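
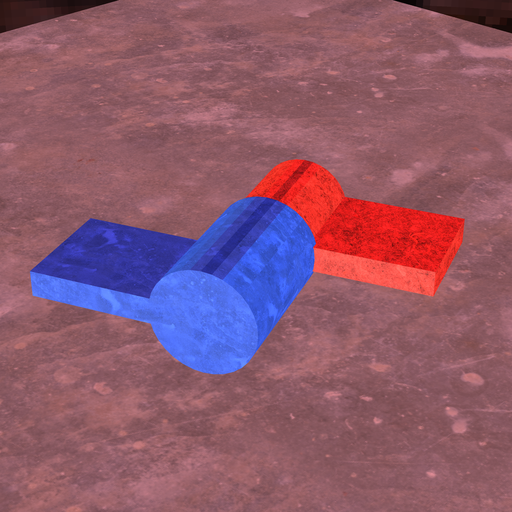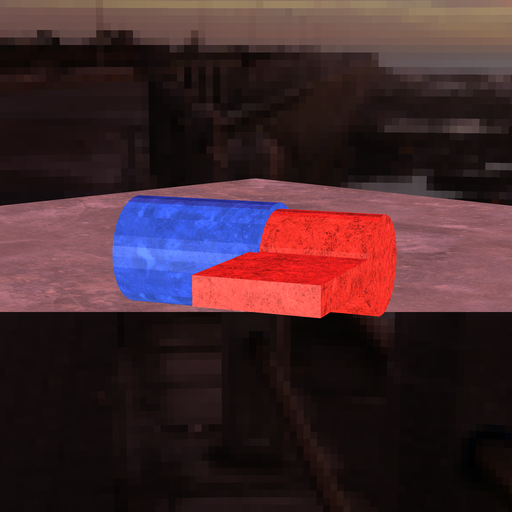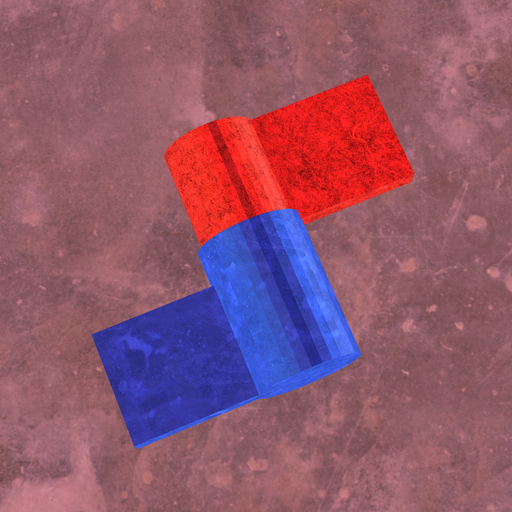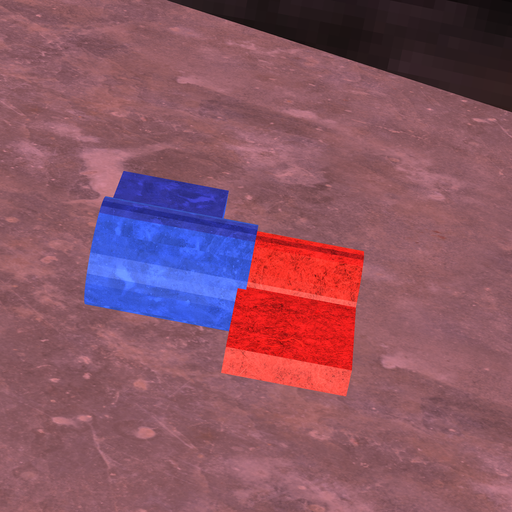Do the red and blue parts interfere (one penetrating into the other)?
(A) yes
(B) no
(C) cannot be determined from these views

(A) yes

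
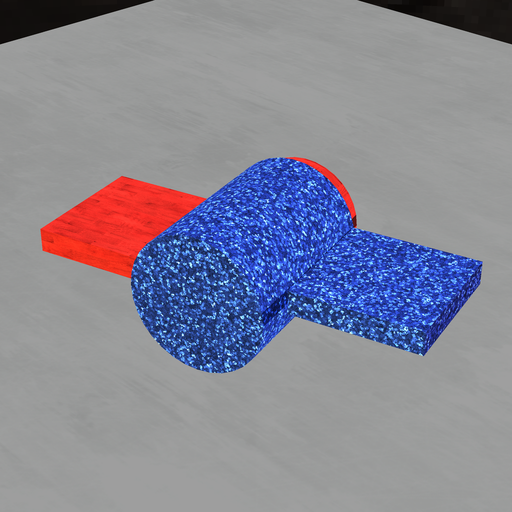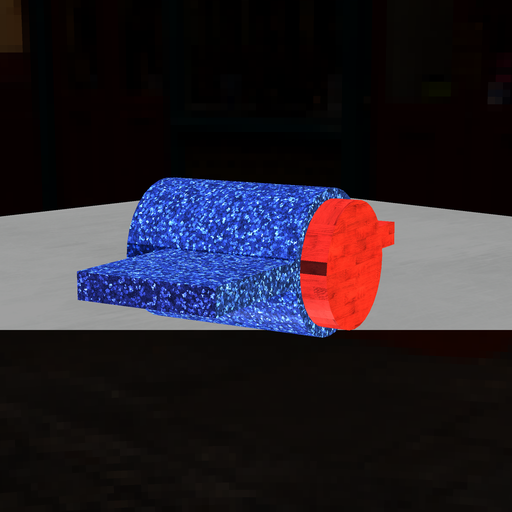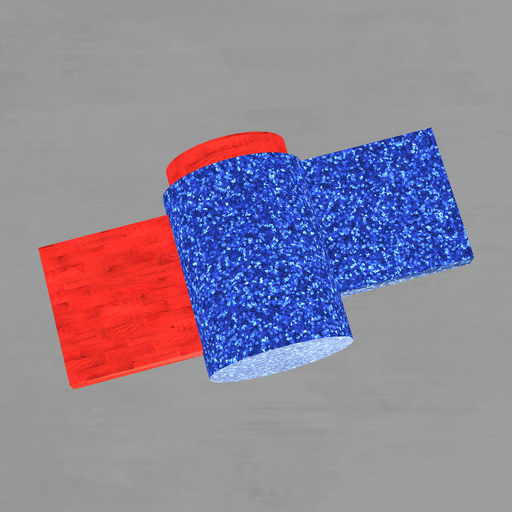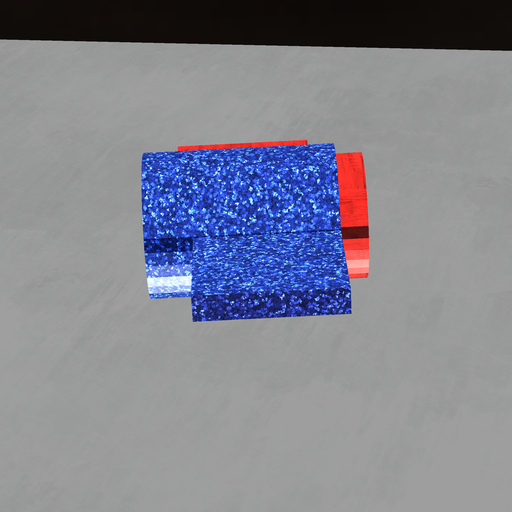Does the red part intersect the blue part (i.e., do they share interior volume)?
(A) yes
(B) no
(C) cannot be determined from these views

(A) yes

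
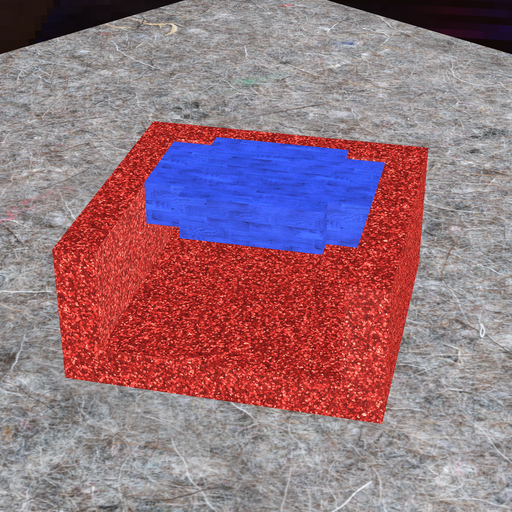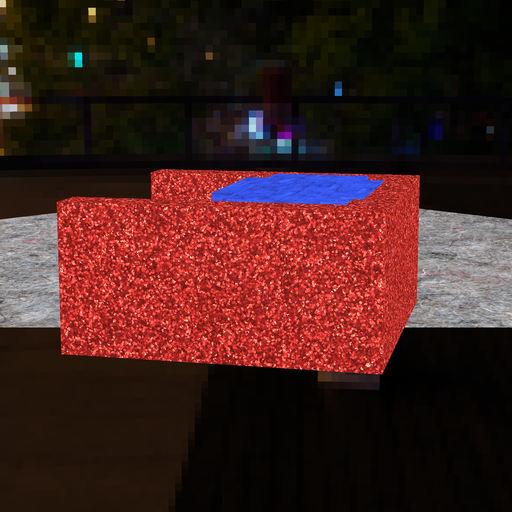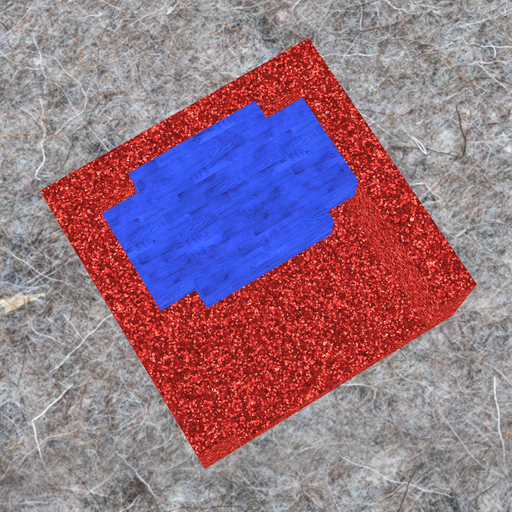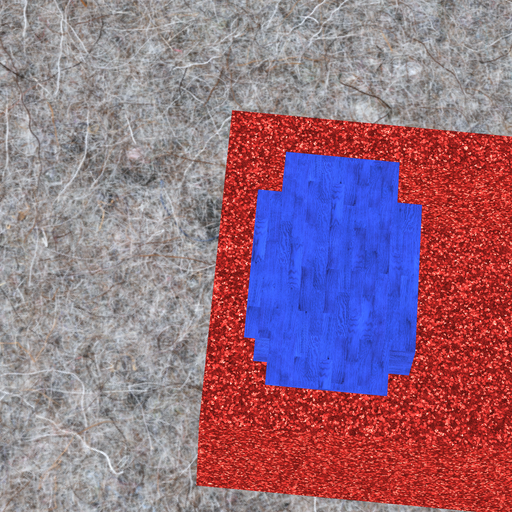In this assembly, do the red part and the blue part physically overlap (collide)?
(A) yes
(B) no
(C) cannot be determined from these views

(A) yes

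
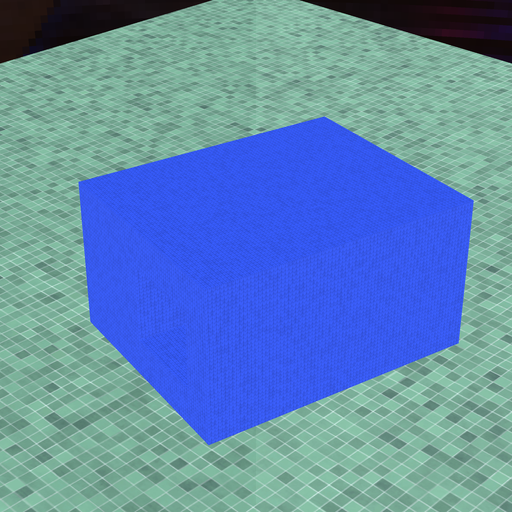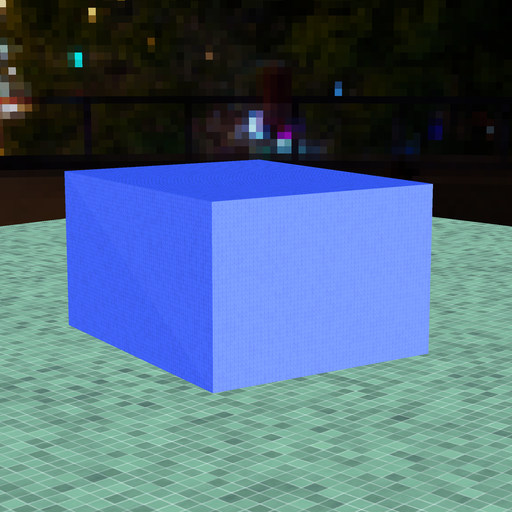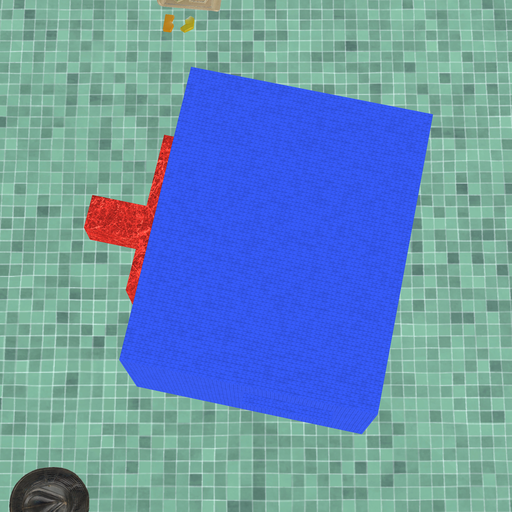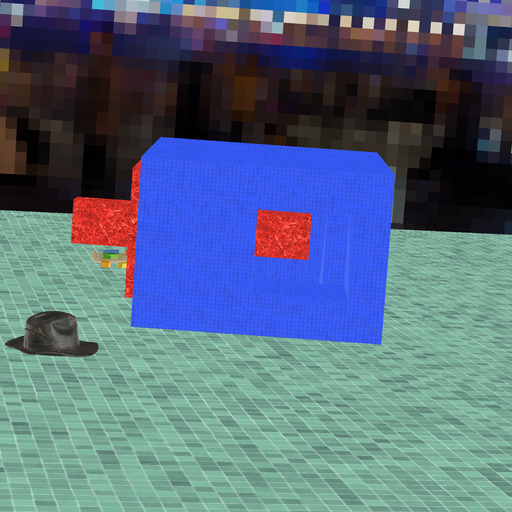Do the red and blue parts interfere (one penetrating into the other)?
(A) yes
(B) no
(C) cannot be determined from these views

(B) no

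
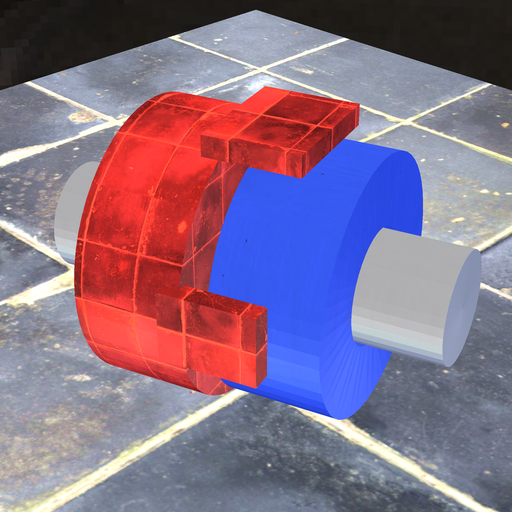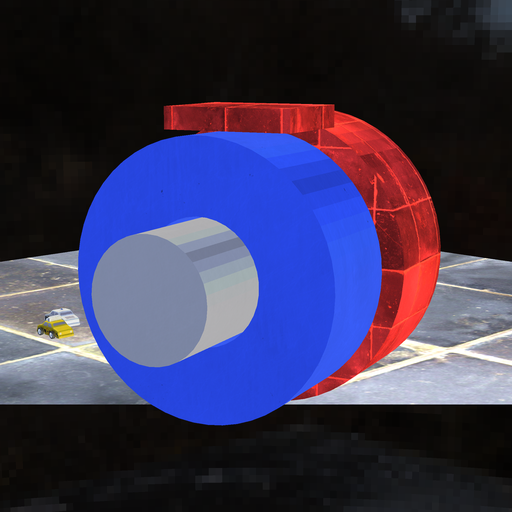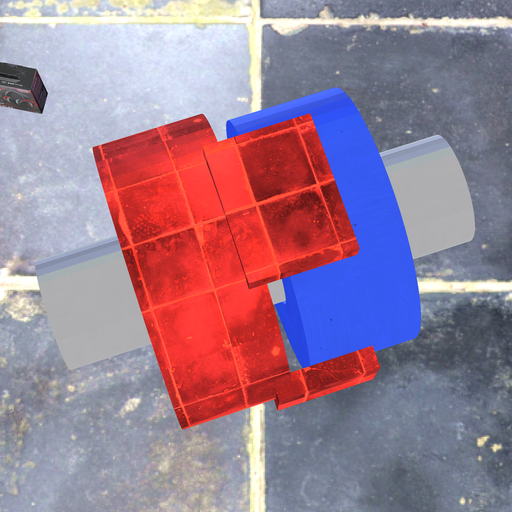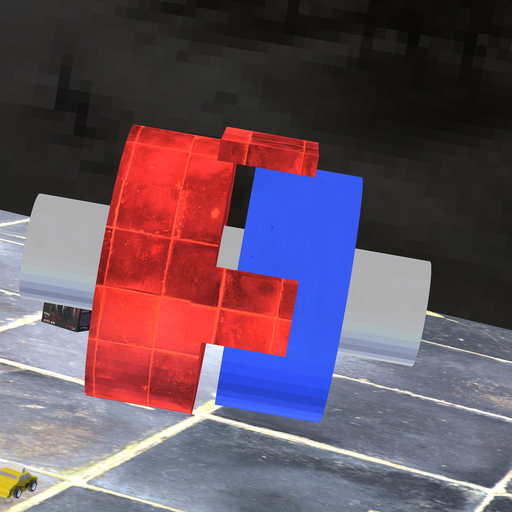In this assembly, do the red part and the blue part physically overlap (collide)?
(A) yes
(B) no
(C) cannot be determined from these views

(B) no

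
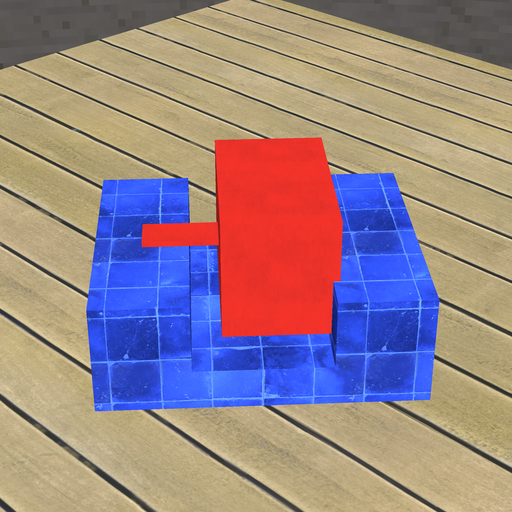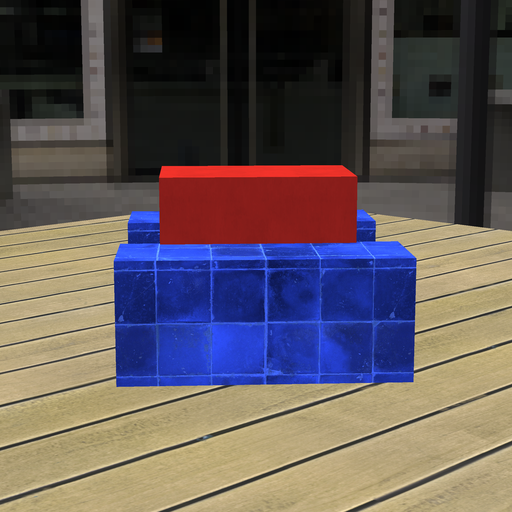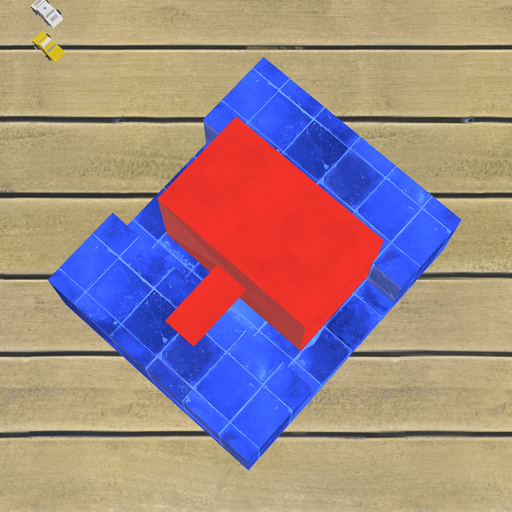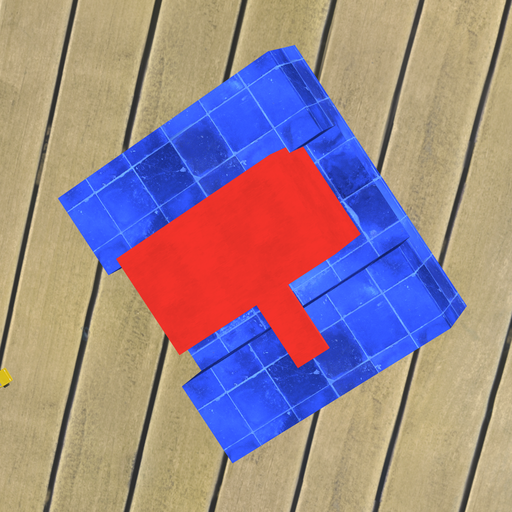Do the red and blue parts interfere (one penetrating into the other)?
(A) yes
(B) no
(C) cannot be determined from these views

(A) yes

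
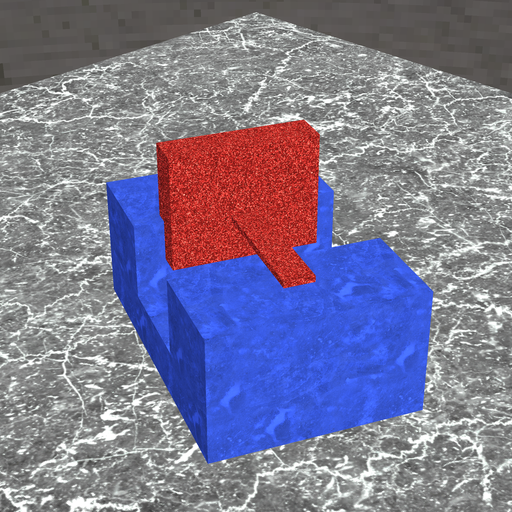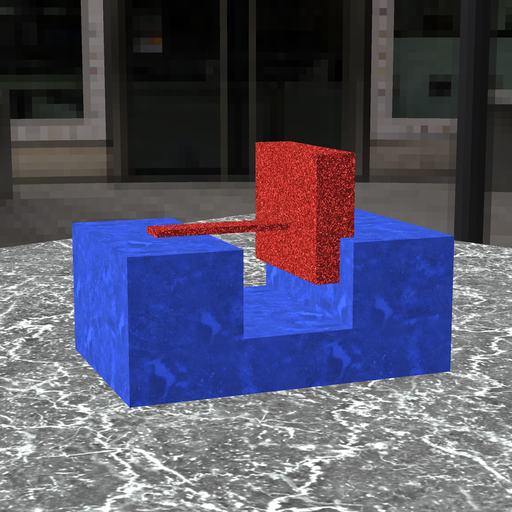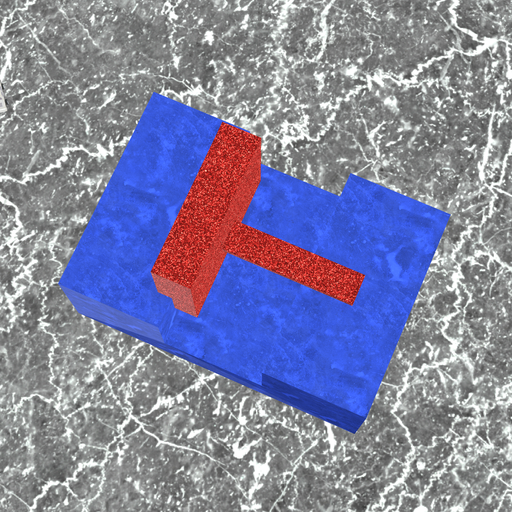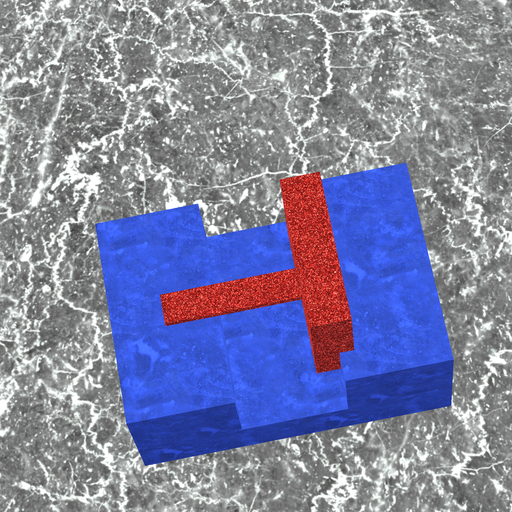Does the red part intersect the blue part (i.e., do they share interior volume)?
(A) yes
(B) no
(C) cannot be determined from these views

(A) yes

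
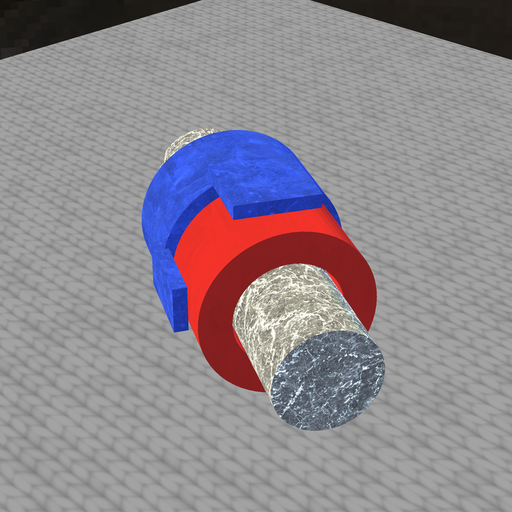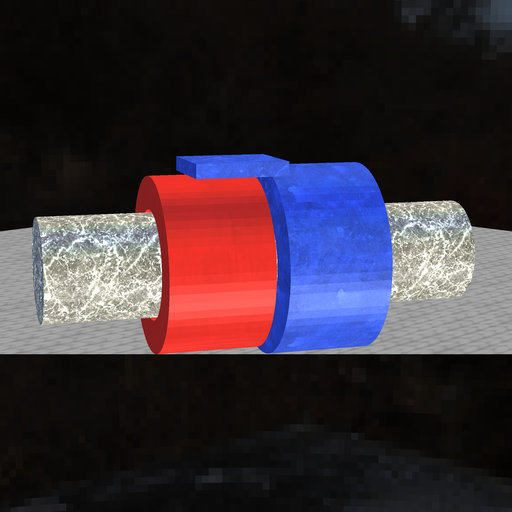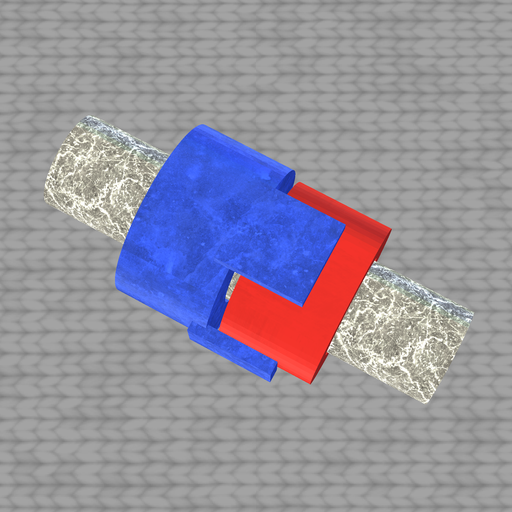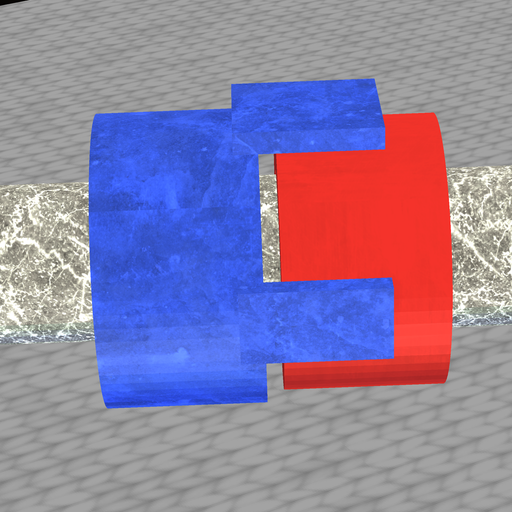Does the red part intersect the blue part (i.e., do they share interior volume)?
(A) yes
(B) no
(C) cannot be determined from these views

(B) no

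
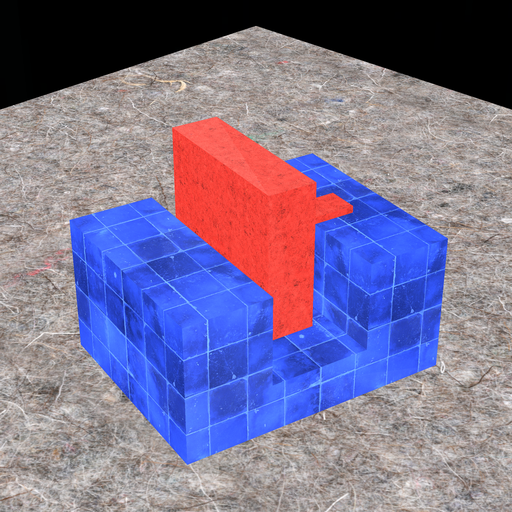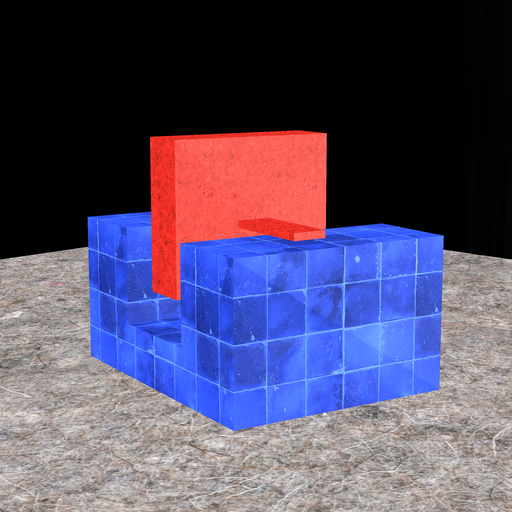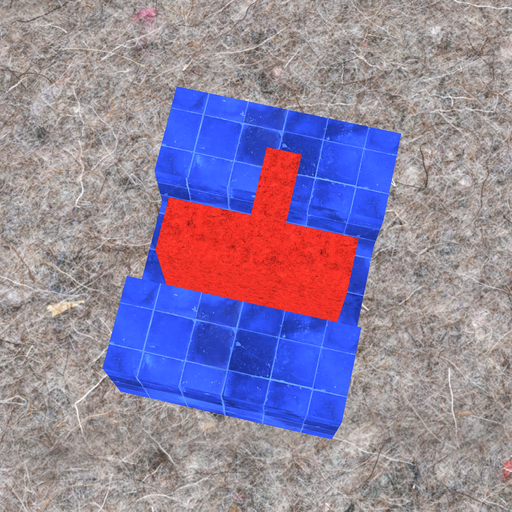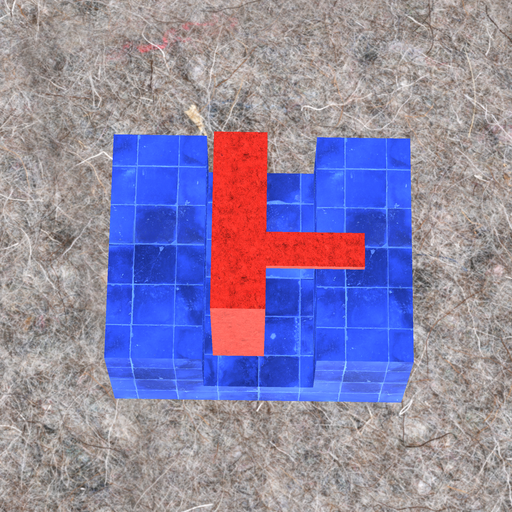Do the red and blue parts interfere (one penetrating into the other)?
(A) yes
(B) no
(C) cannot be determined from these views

(B) no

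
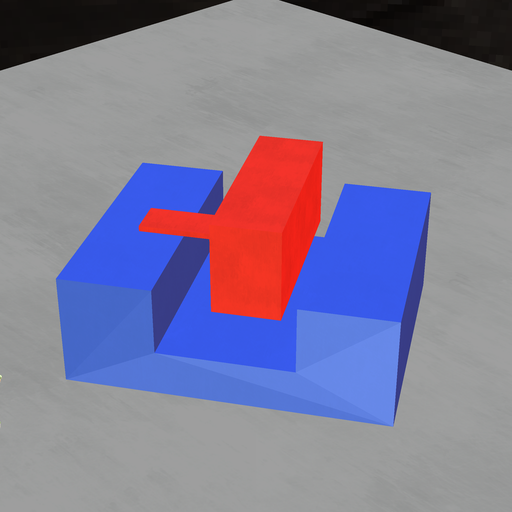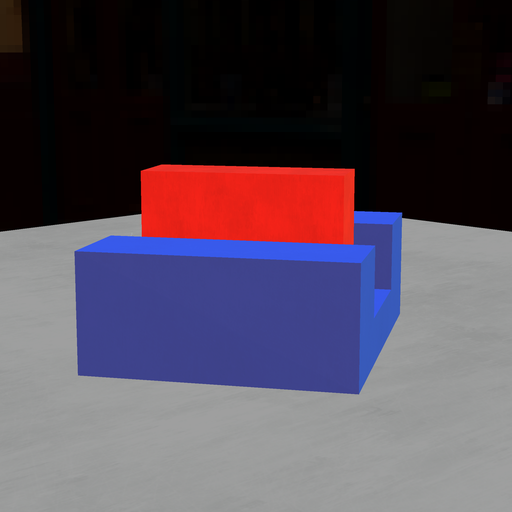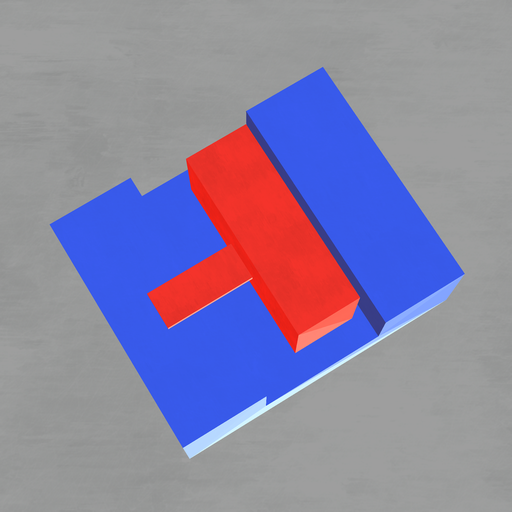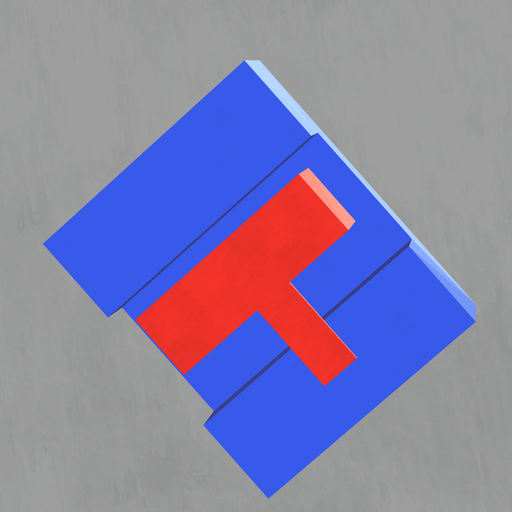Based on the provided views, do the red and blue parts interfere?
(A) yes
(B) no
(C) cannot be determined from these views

(B) no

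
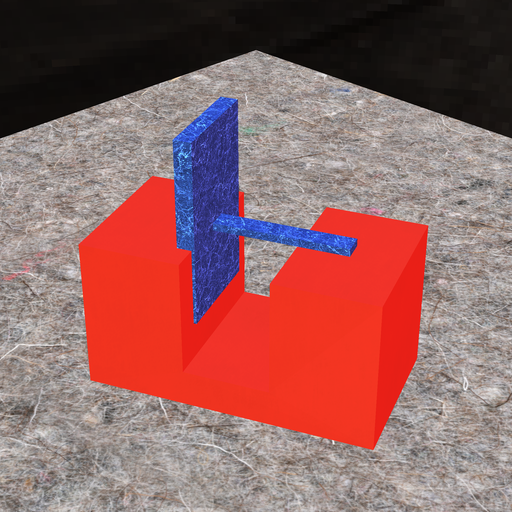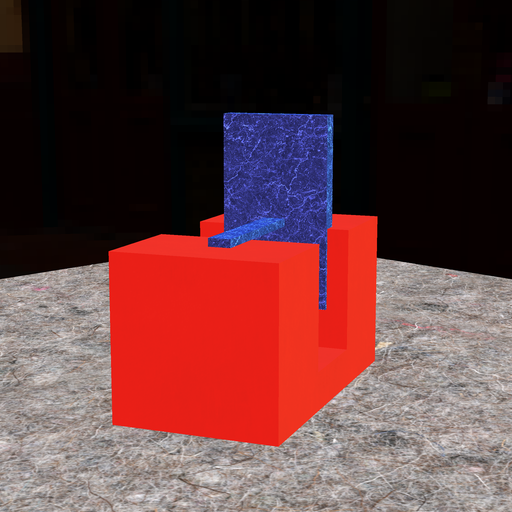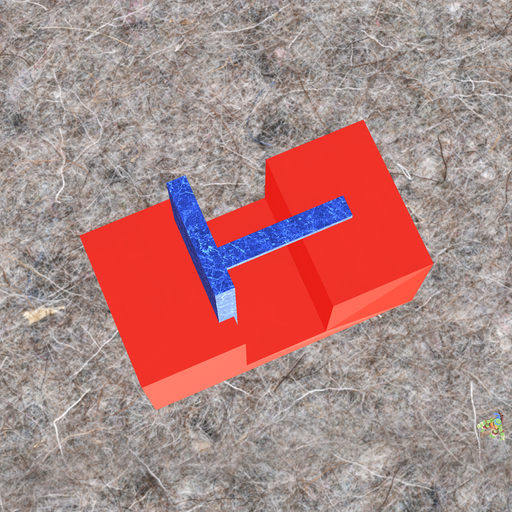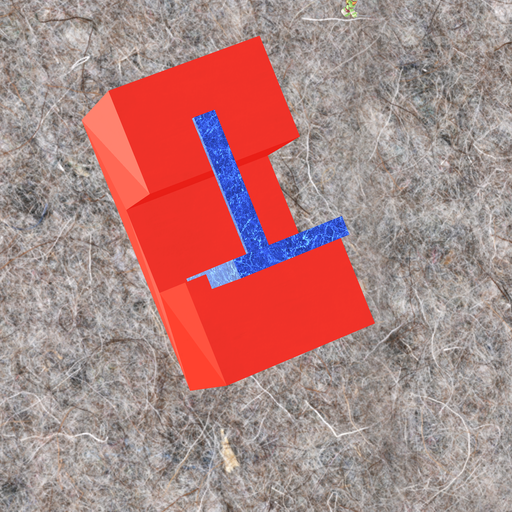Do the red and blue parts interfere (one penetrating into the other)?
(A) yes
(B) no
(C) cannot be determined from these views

(A) yes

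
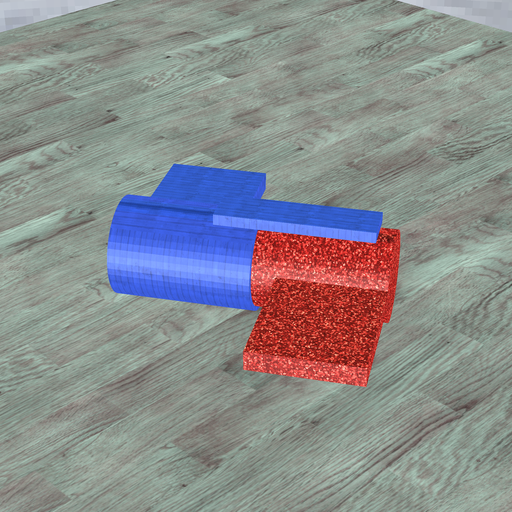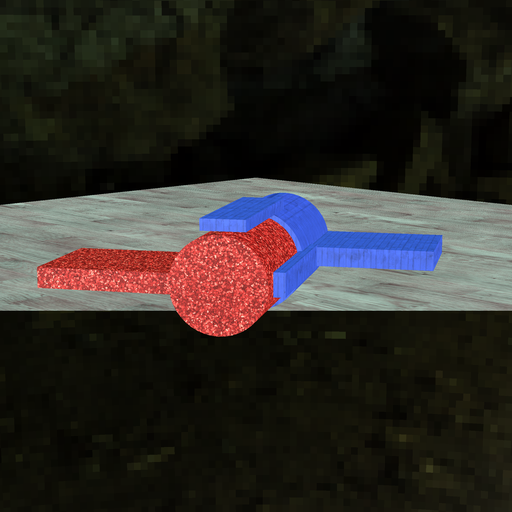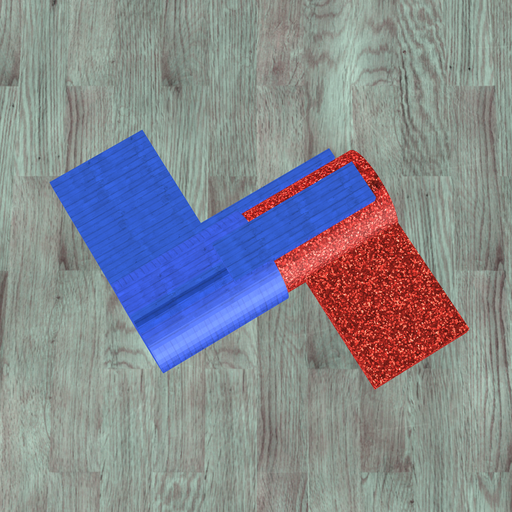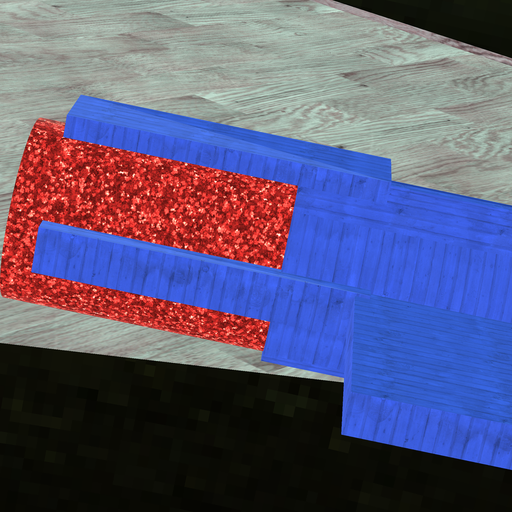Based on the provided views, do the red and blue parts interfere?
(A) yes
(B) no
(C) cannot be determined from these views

(A) yes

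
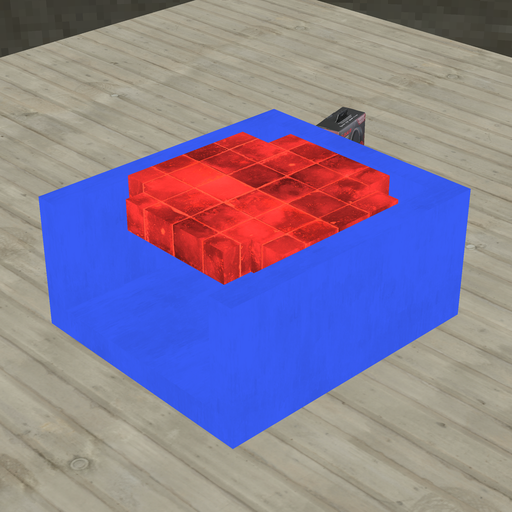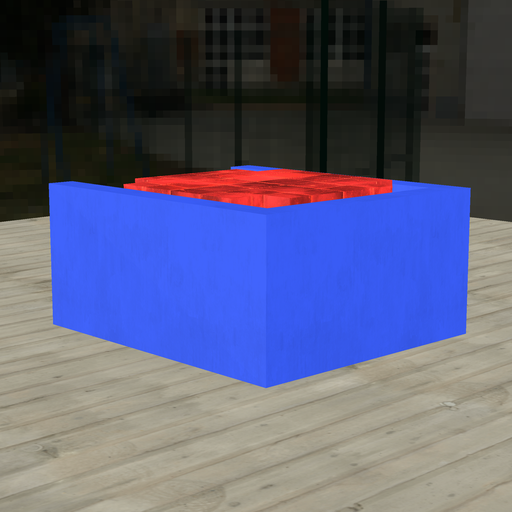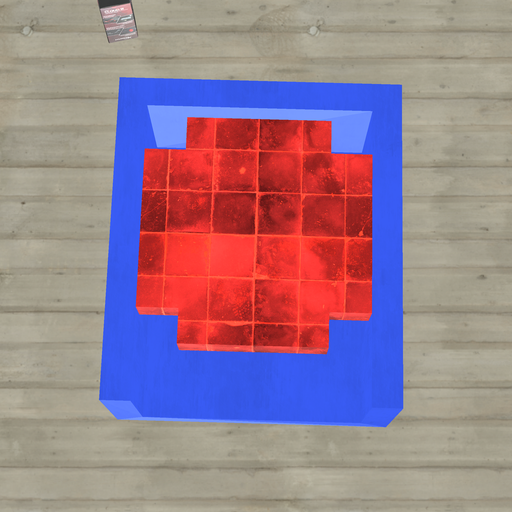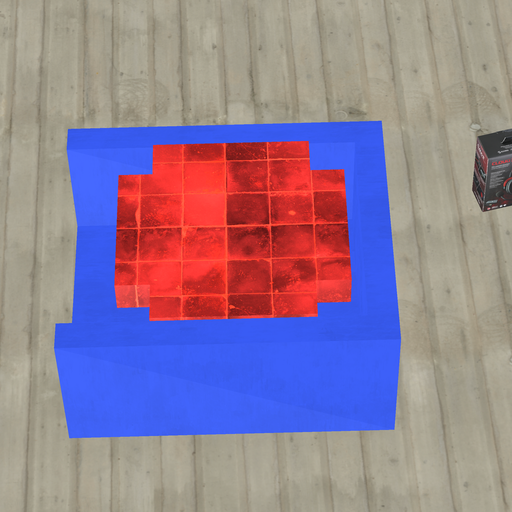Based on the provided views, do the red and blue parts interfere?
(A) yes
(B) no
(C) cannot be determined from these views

(B) no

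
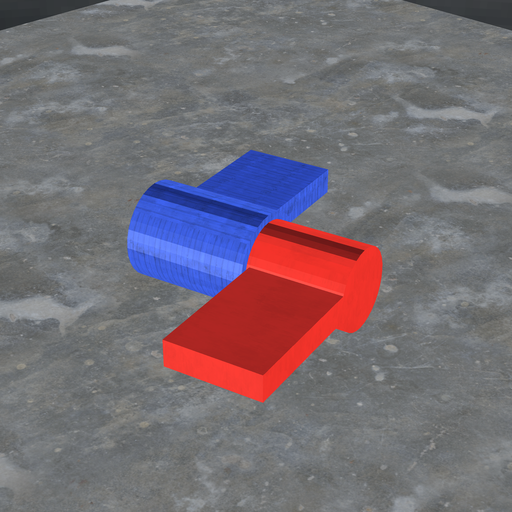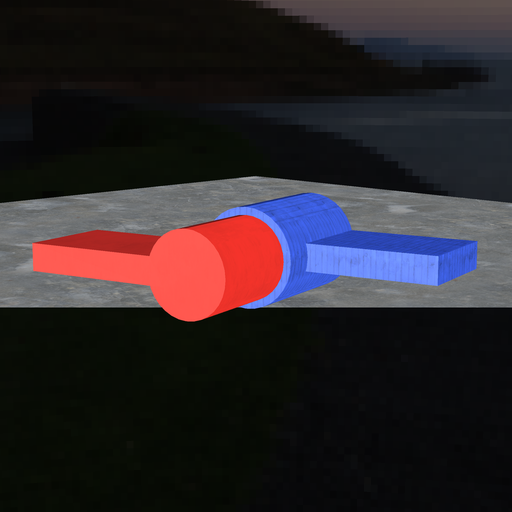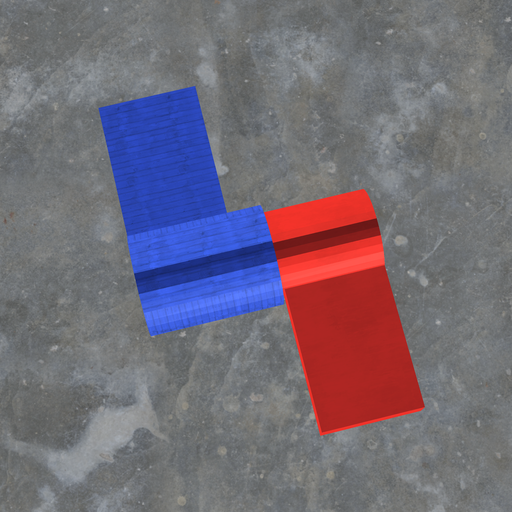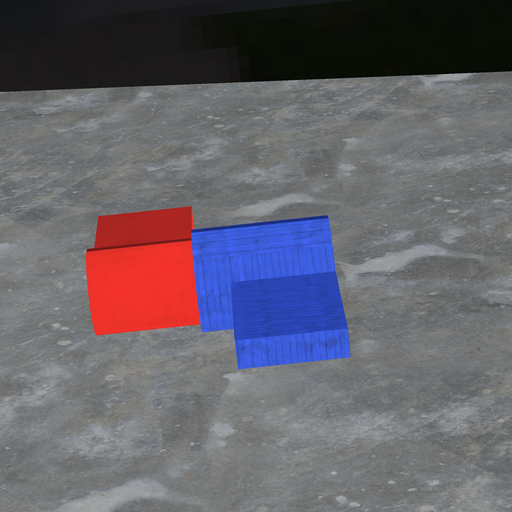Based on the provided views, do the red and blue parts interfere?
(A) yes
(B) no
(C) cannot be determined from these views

(A) yes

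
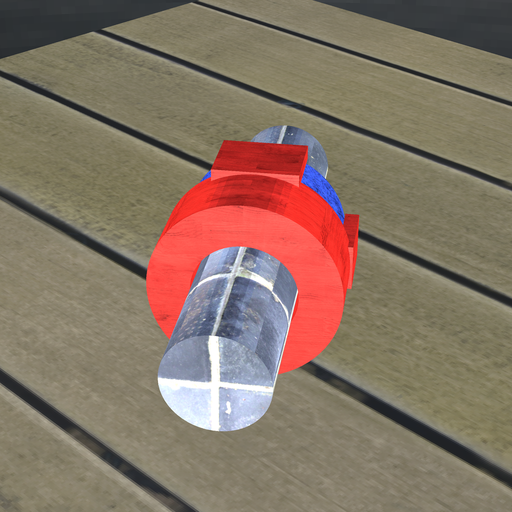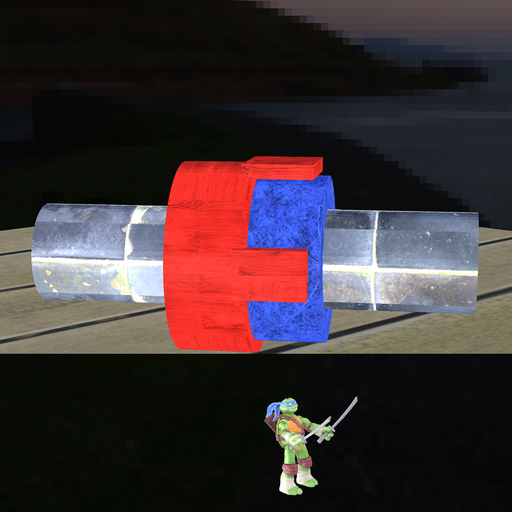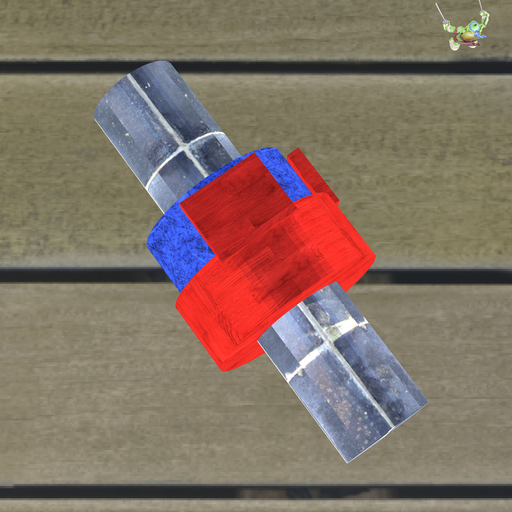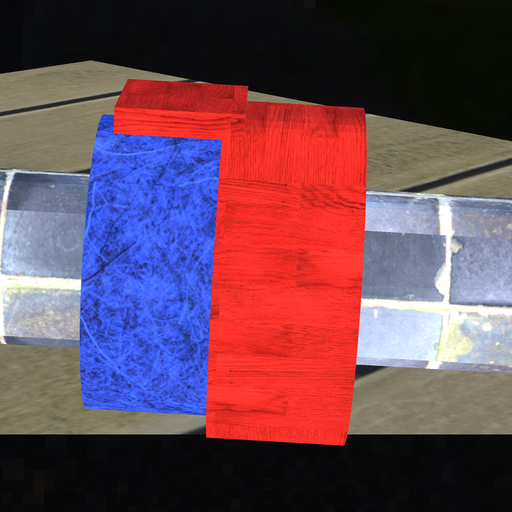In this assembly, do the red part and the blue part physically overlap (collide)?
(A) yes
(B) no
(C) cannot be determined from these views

(A) yes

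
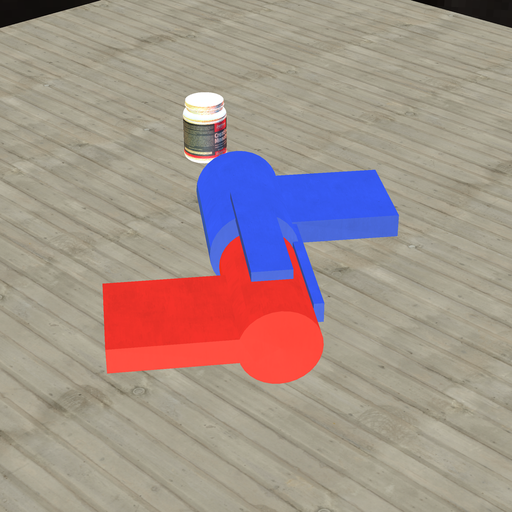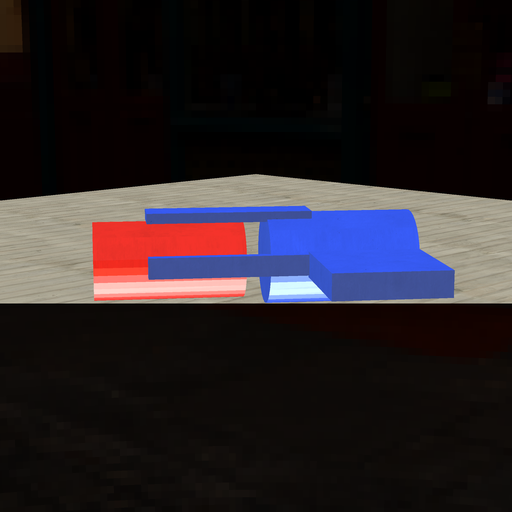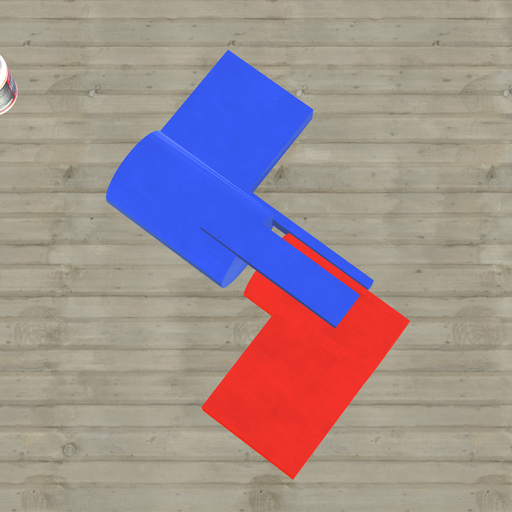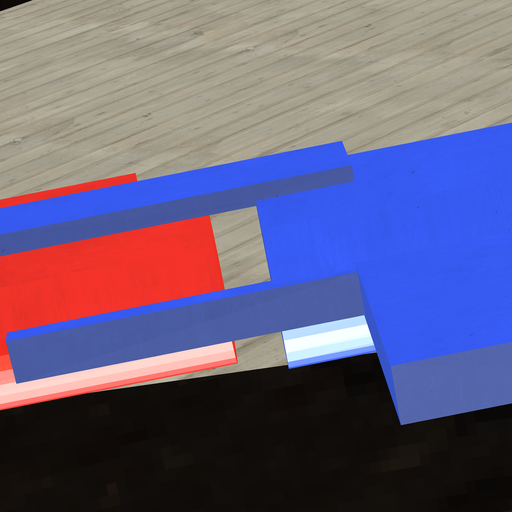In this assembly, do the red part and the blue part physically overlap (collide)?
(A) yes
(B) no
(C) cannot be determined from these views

(B) no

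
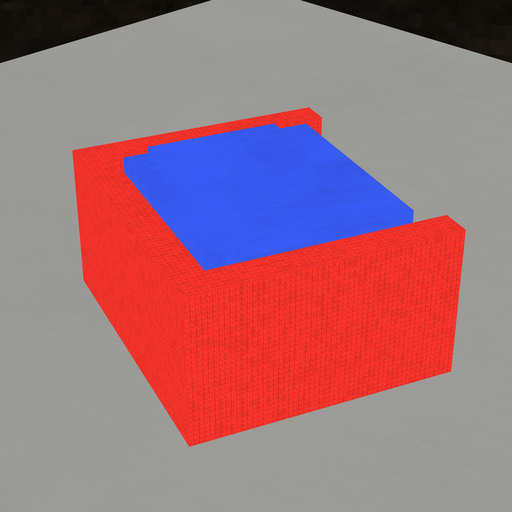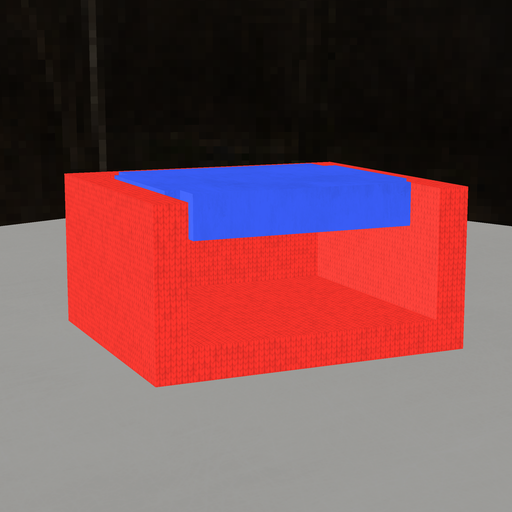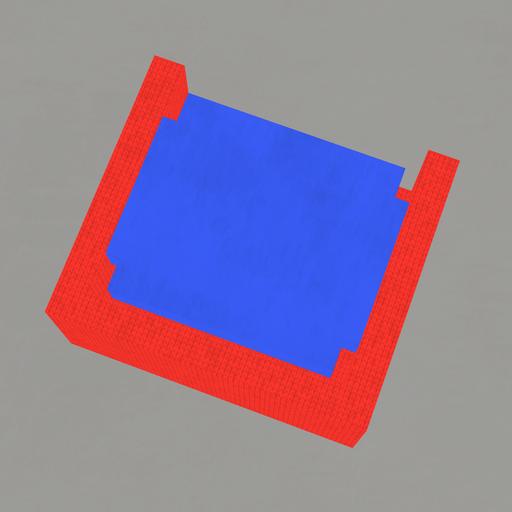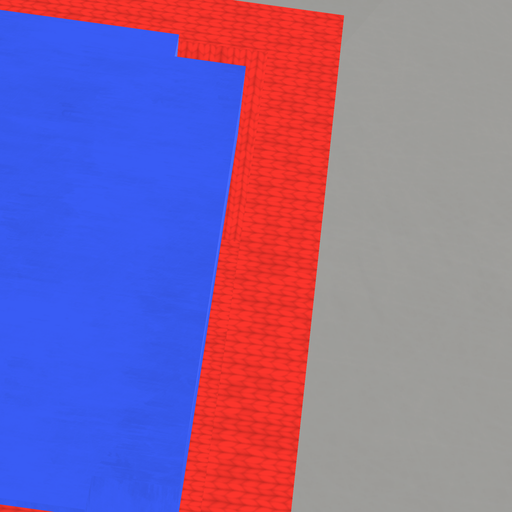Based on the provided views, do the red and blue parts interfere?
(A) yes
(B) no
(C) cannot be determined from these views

(B) no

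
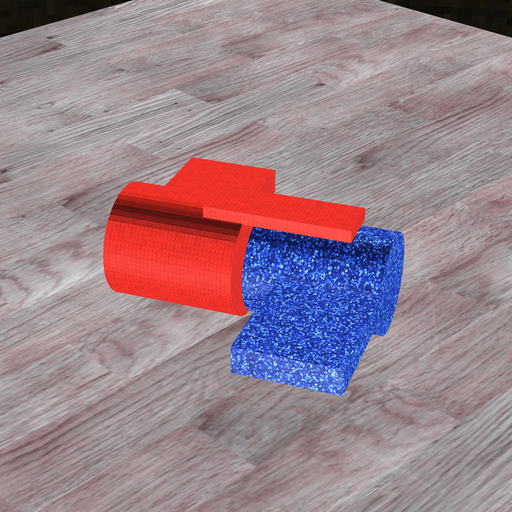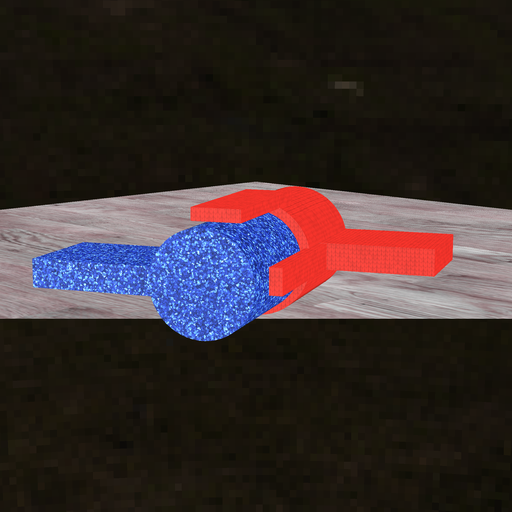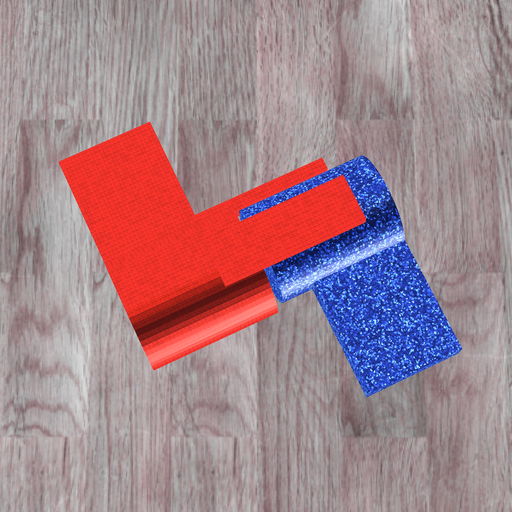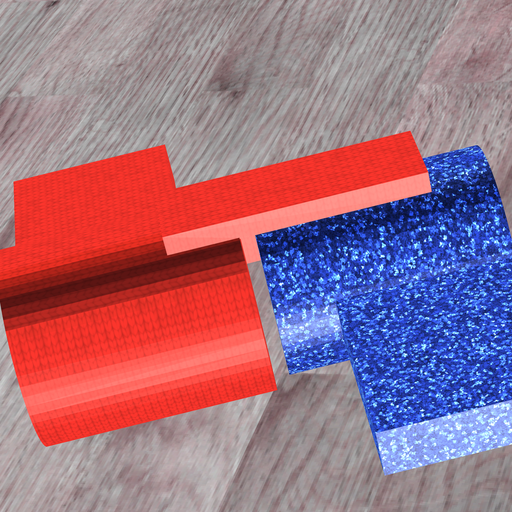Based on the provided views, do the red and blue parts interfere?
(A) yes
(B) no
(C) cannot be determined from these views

(B) no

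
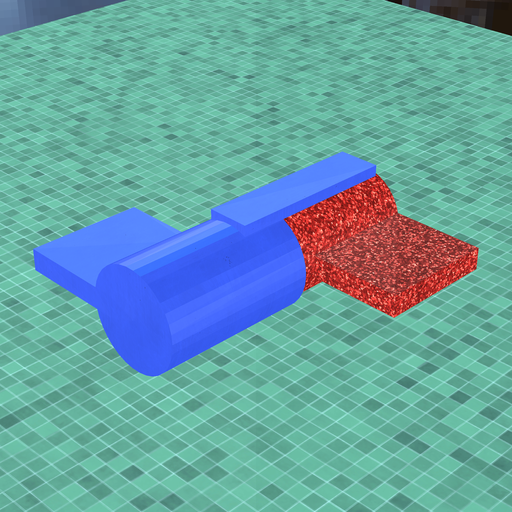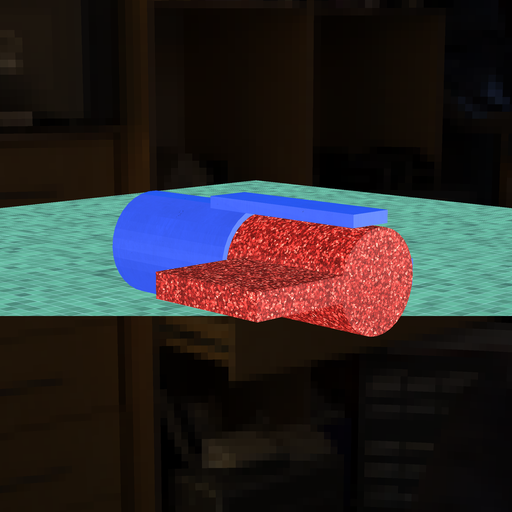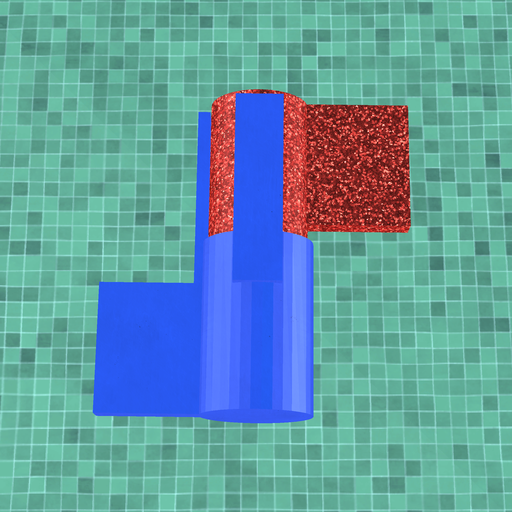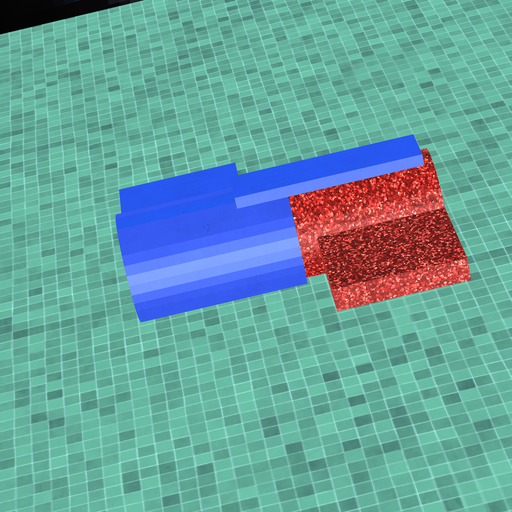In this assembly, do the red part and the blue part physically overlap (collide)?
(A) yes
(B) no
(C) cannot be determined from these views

(A) yes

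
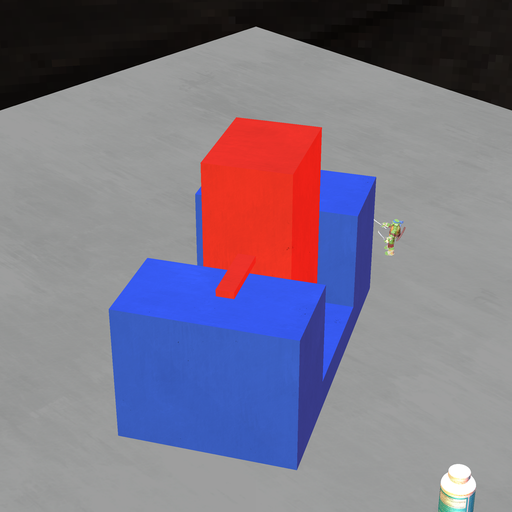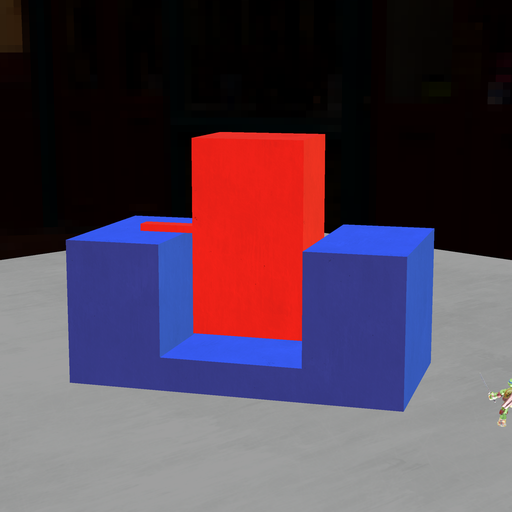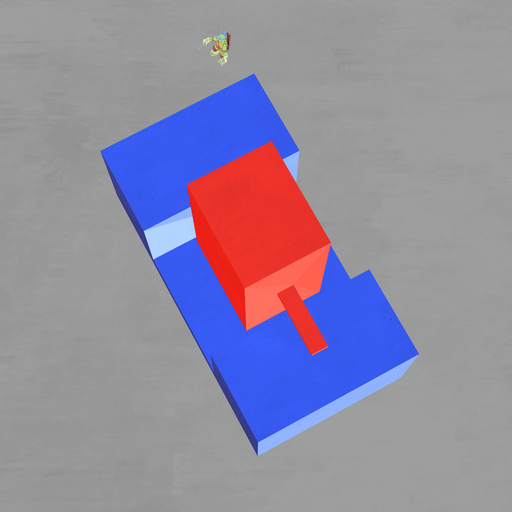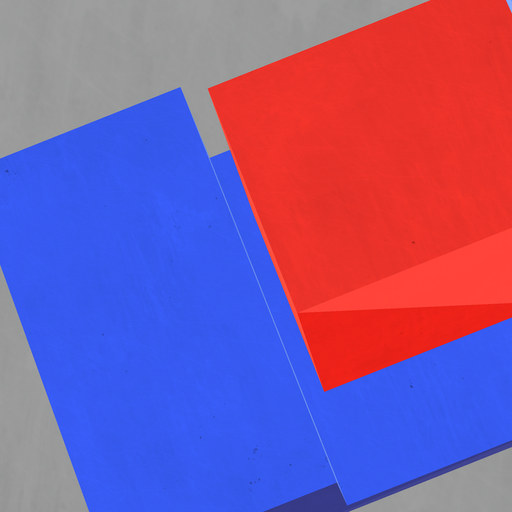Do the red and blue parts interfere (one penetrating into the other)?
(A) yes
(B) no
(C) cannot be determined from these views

(B) no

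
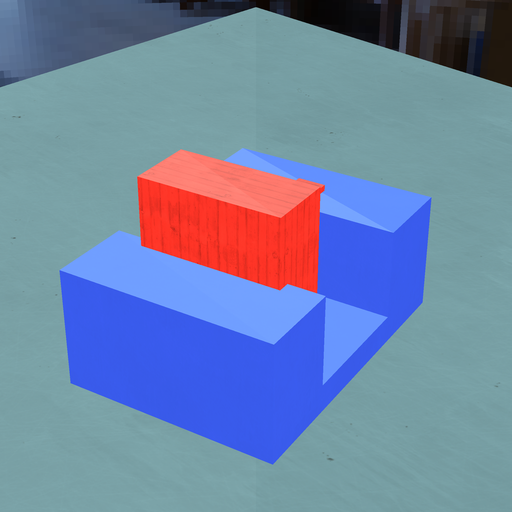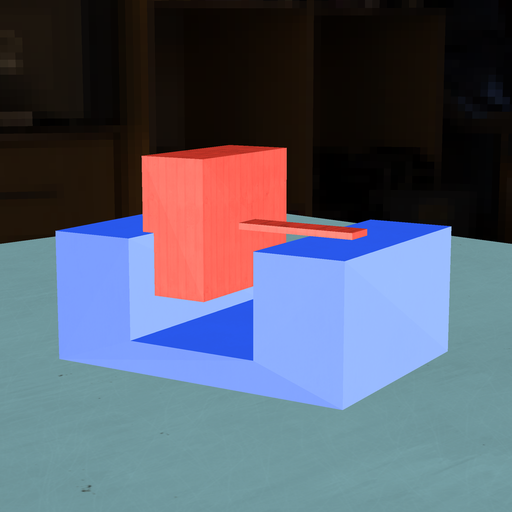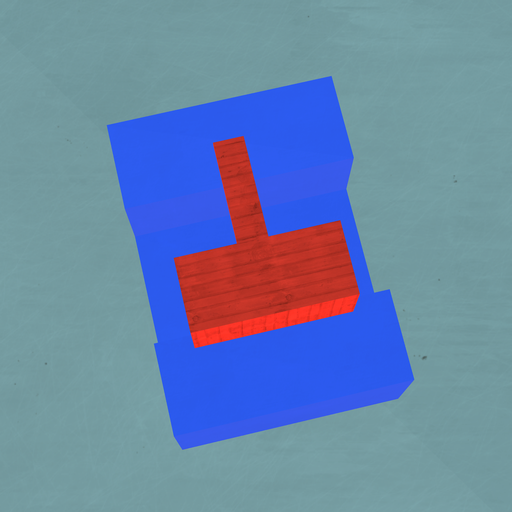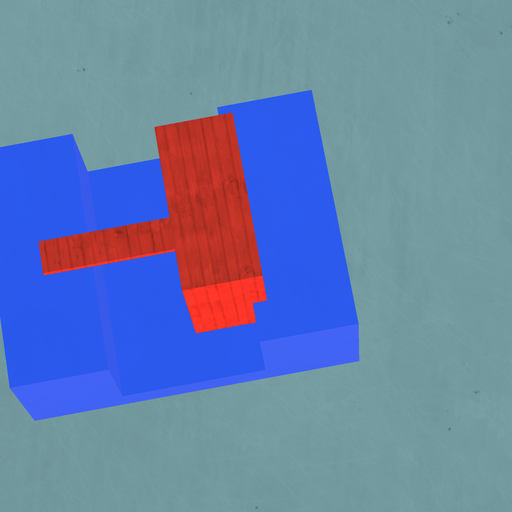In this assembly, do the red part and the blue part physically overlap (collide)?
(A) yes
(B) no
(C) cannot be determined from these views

(A) yes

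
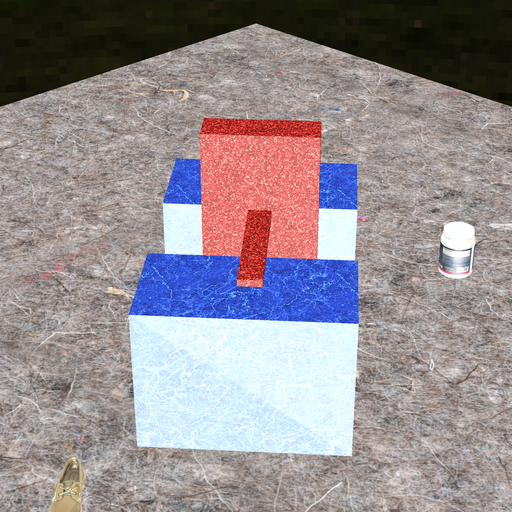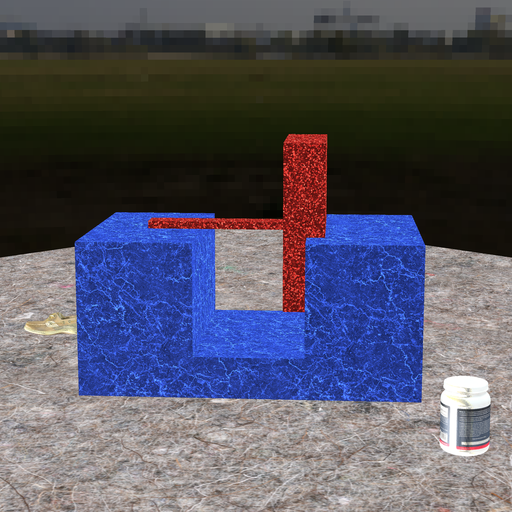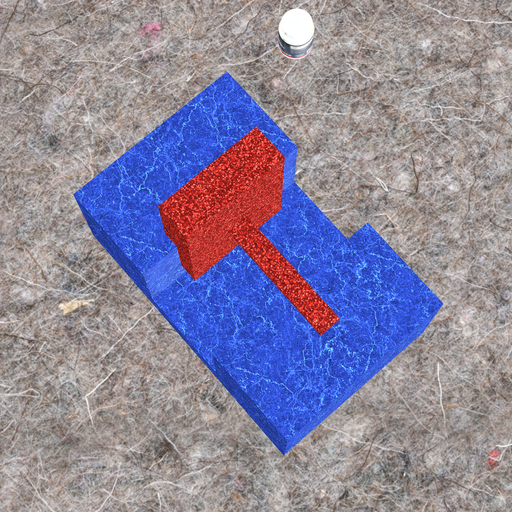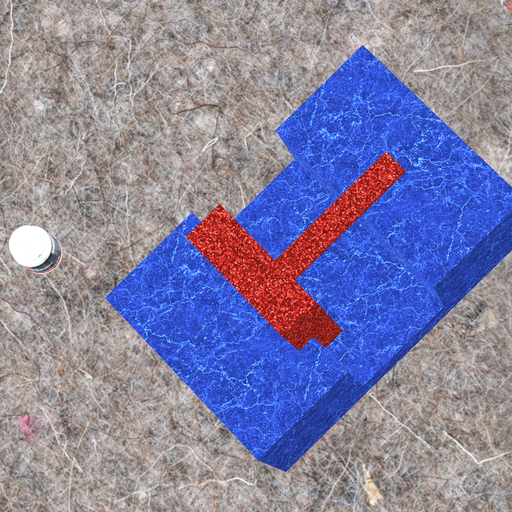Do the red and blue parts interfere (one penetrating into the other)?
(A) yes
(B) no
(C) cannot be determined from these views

(A) yes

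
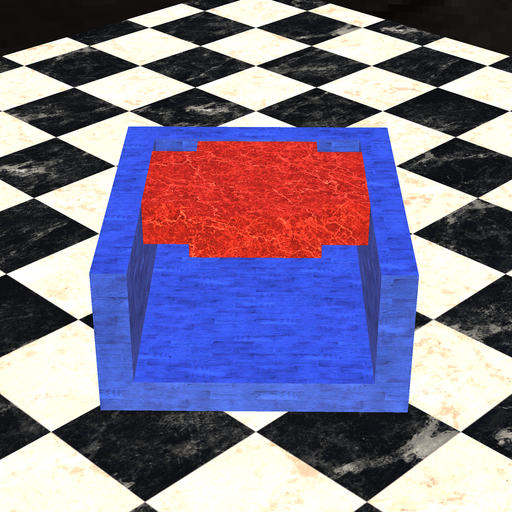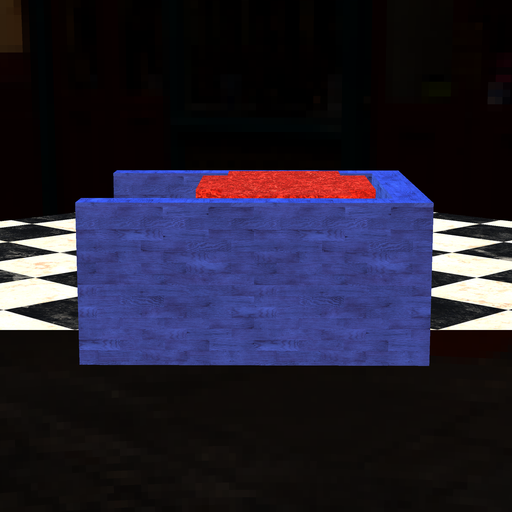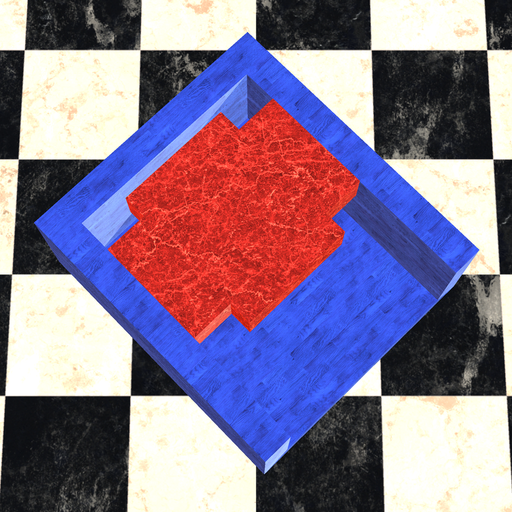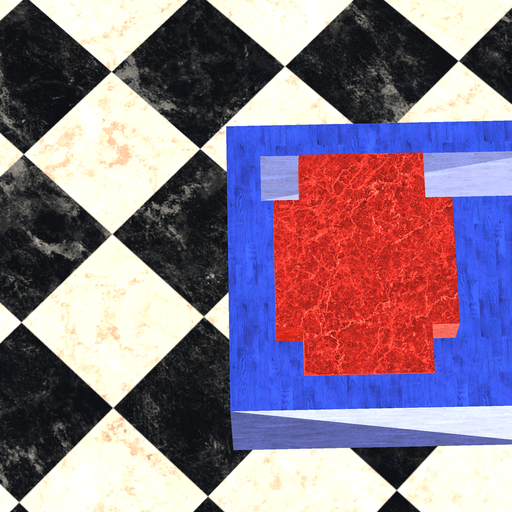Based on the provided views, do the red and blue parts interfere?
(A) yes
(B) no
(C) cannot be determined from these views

(B) no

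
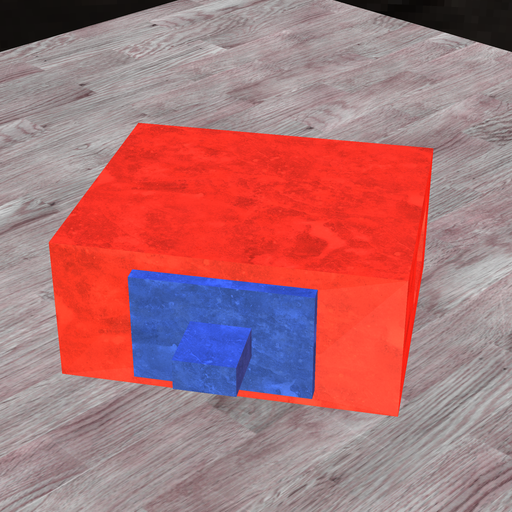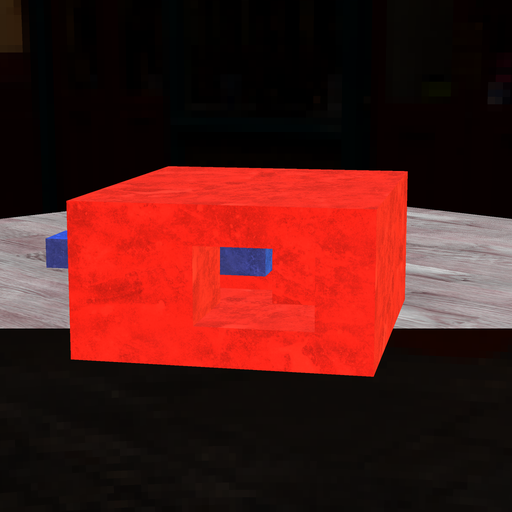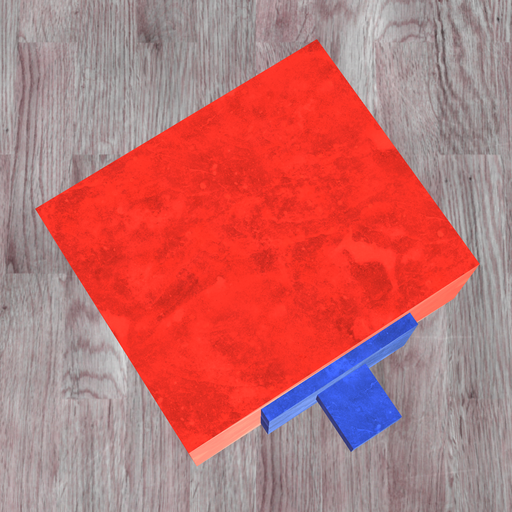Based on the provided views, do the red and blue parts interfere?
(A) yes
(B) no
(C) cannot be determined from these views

(B) no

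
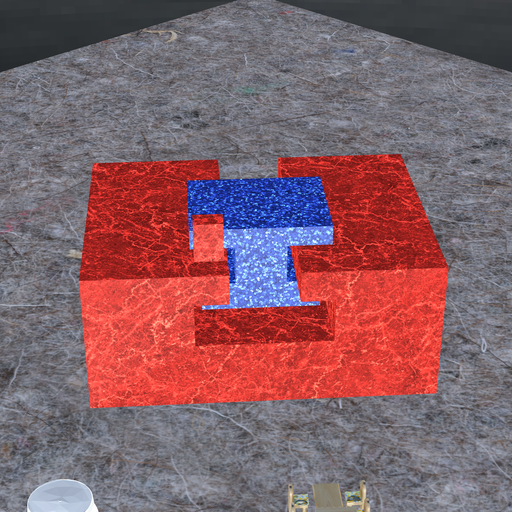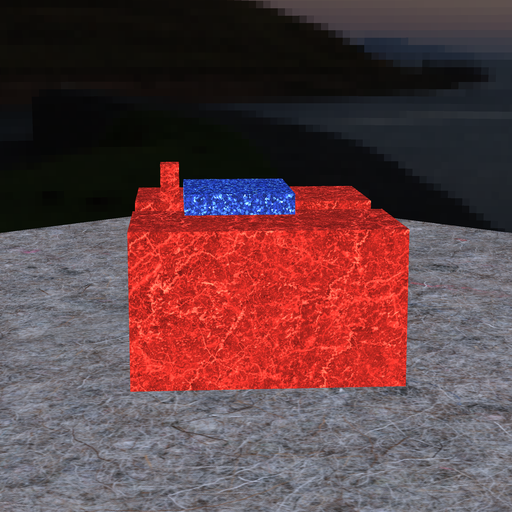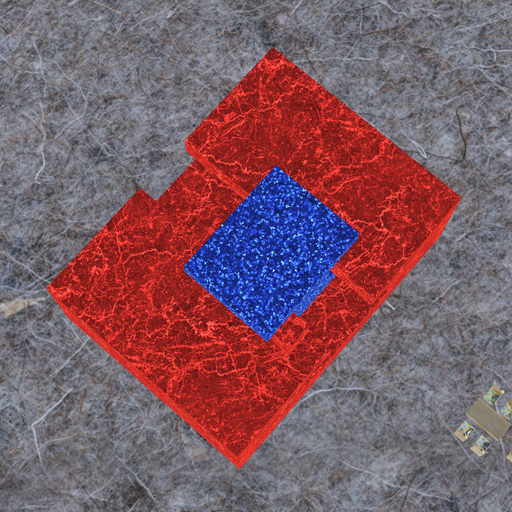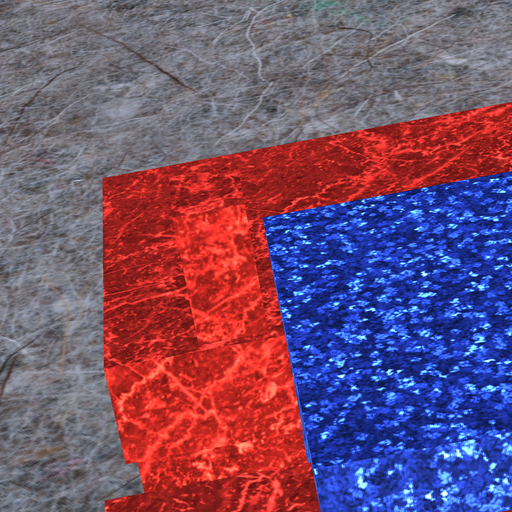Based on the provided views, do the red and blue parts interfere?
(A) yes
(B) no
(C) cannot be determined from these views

(B) no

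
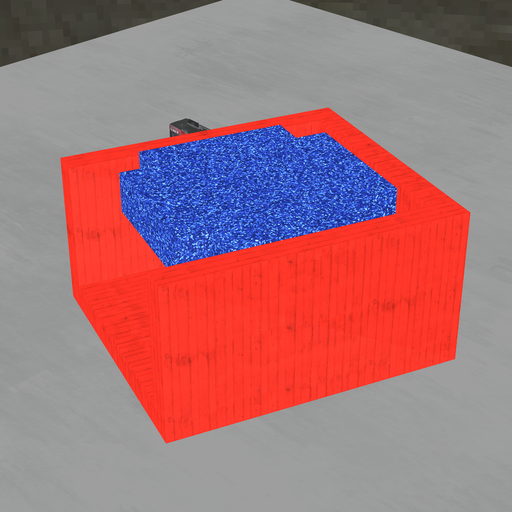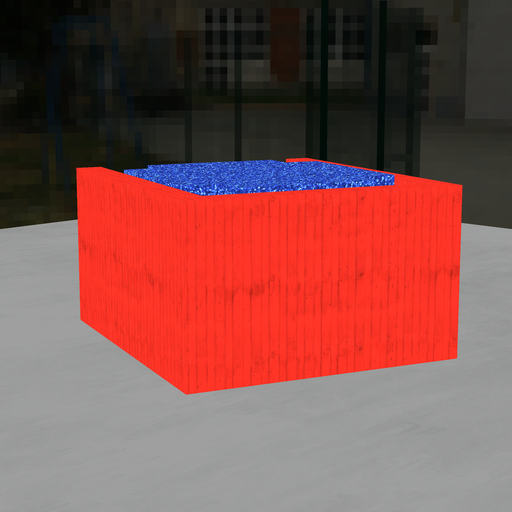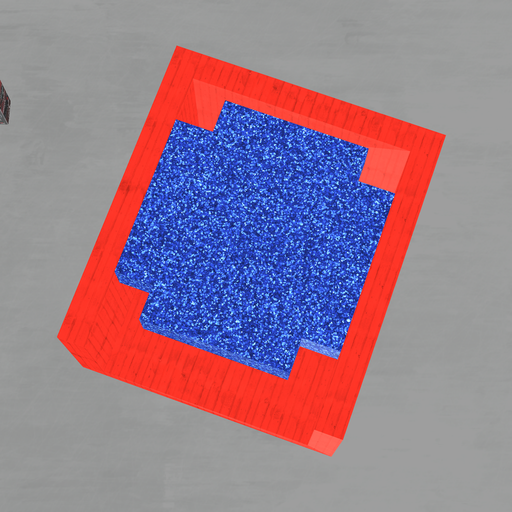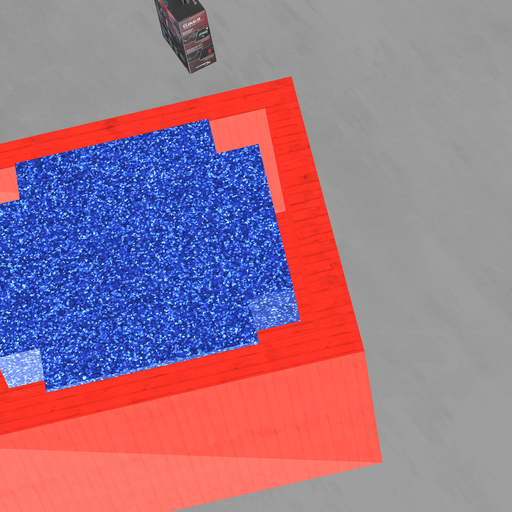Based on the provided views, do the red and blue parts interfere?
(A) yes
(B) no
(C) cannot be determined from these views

(B) no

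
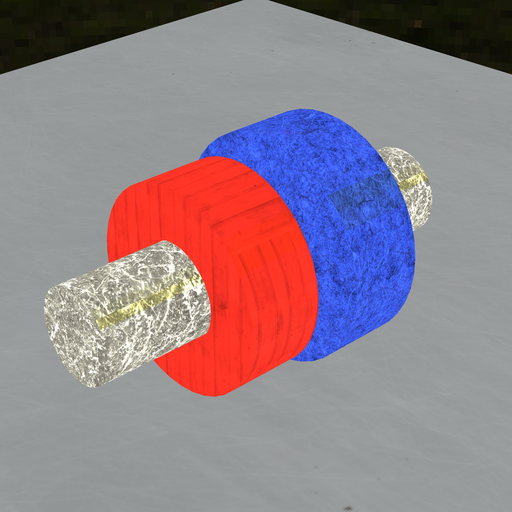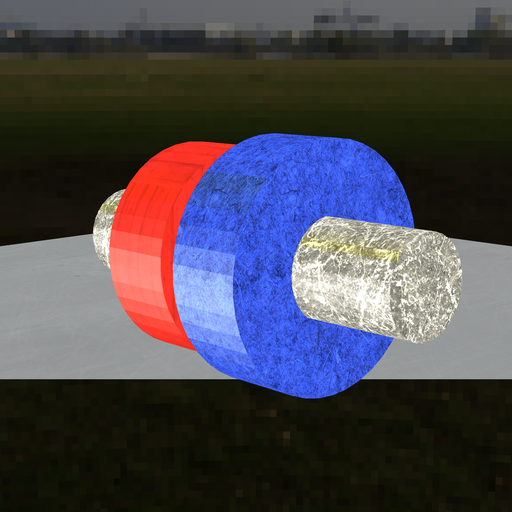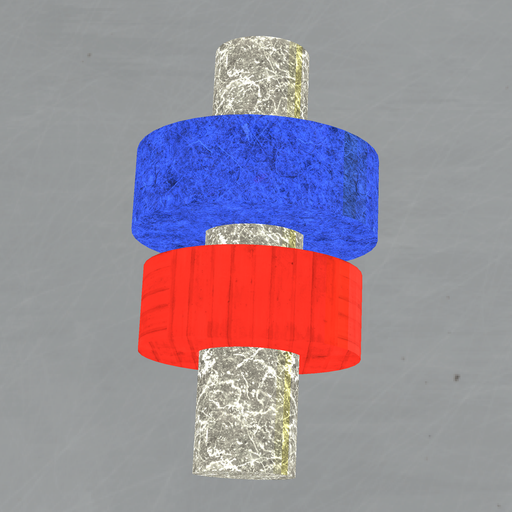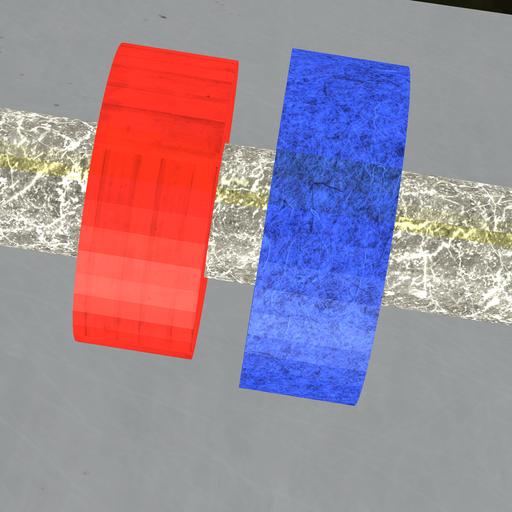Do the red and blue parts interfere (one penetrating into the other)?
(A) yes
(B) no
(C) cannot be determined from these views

(B) no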